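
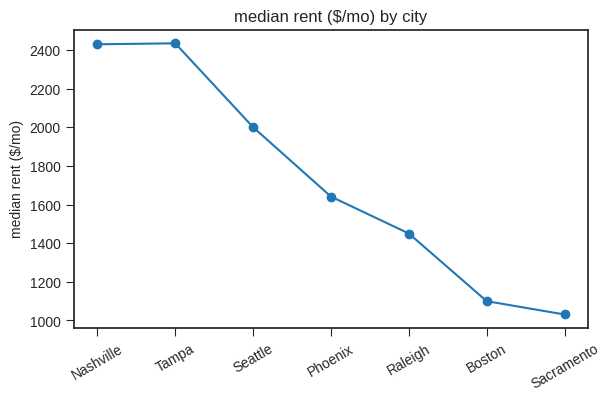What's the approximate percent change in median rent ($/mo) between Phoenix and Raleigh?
≈ -12.5%

Phoenix ≈ 1600, Raleigh ≈ 1400; (1400 − 1600) / 1600 ≈ -12.5%.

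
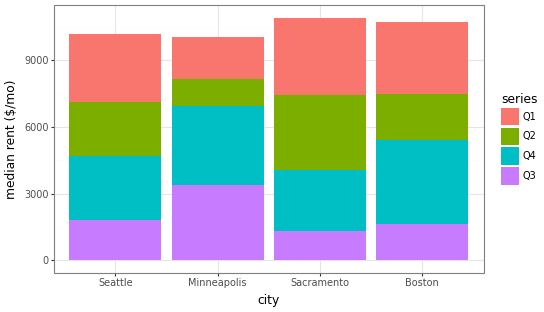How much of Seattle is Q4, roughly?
Q4 top ≈ 5000, bottom ≈ 2000; segment ≈ 3000.

≈ 3000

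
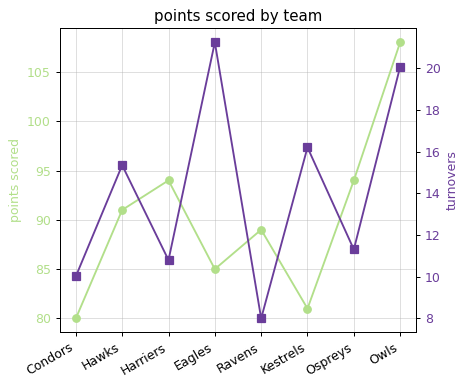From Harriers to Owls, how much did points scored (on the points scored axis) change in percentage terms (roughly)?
Harriers ≈ 95, Owls ≈ 110; (110 − 95) / 95 ≈ +15.8%.

≈ +15.8%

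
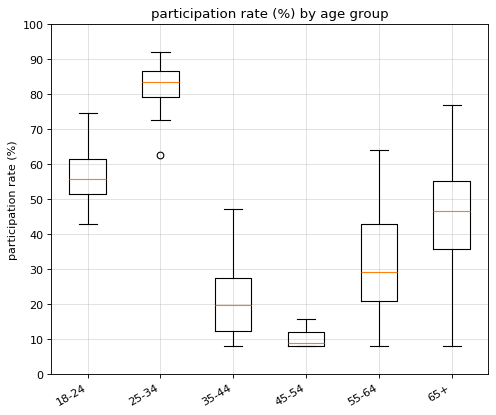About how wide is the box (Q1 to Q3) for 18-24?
Q3 ≈ 60, Q1 ≈ 50; IQR ≈ 10.

≈ 10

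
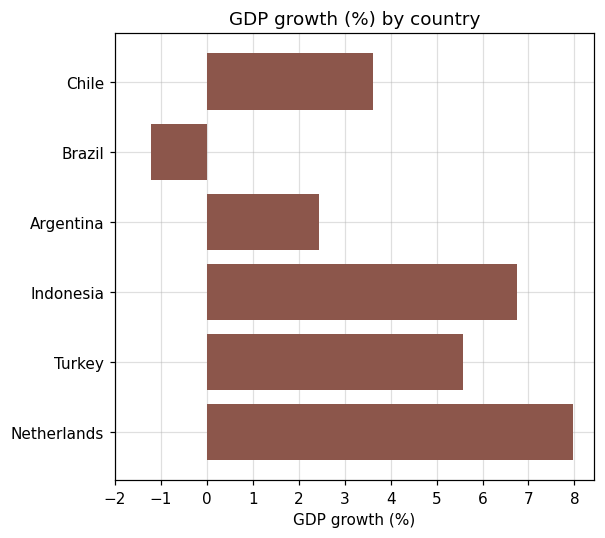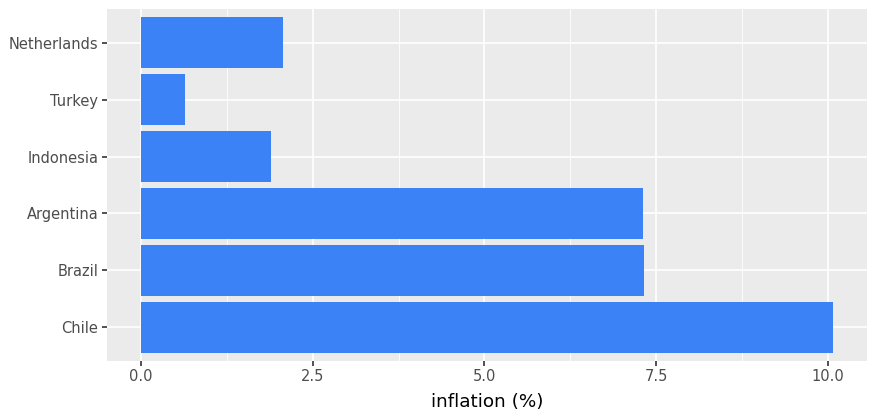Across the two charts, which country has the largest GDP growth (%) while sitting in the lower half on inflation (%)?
Chart 2 median inflation (%) ≈ 5; below-median countries: Indonesia, Turkey, Netherlands. Among those, Netherlands has the highest GDP growth (%) (≈ 8).

Netherlands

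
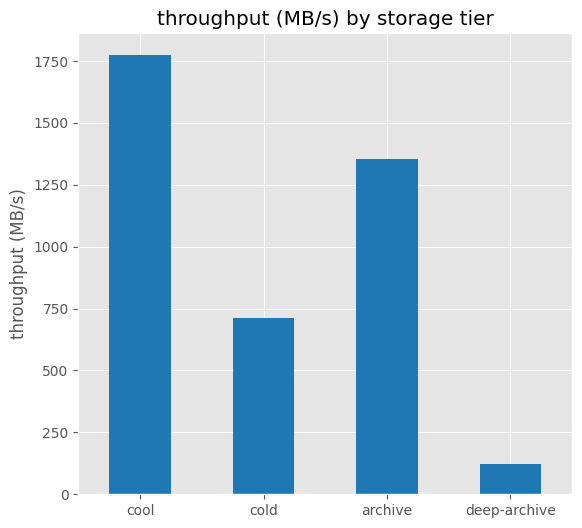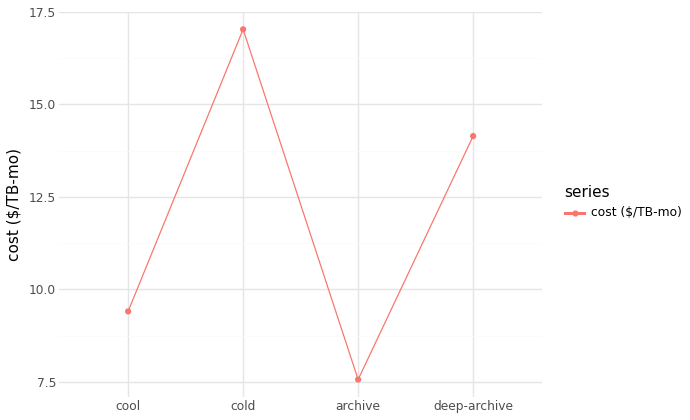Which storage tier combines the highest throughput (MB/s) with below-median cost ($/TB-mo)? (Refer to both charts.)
cool

Chart 2 median cost ($/TB-mo) ≈ 12; below-median storage tiers: cool, archive. Among those, cool has the highest throughput (MB/s) (≈ 1800).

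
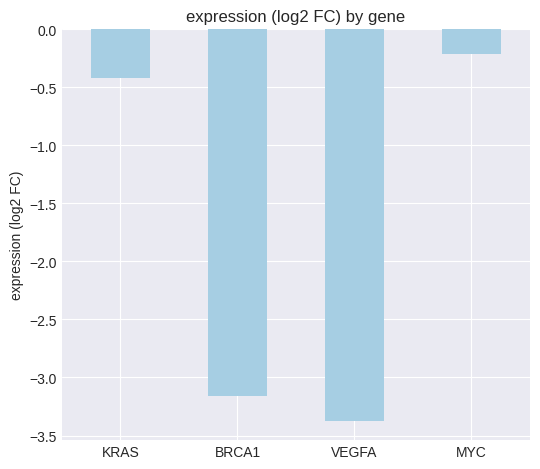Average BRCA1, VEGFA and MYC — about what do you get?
≈ -2.17

(-3.0 + -3.5 + 0.0) / 3 ≈ -2.17.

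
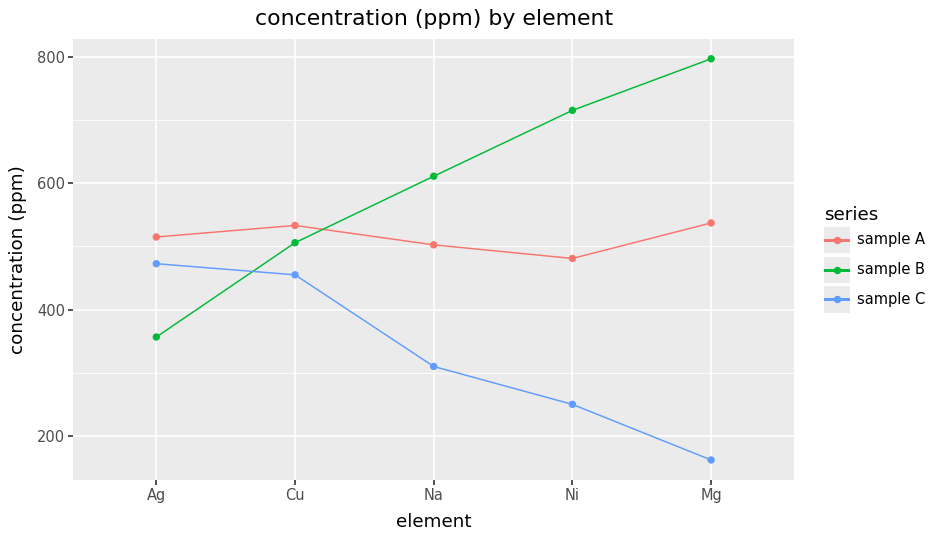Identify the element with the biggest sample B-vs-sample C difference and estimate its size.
Mg, ≈ 600 ppm

Mg: sample B ≈ 800, sample C ≈ 200 → gap ≈ 600. Next-largest (Ni) is only ≈ 400.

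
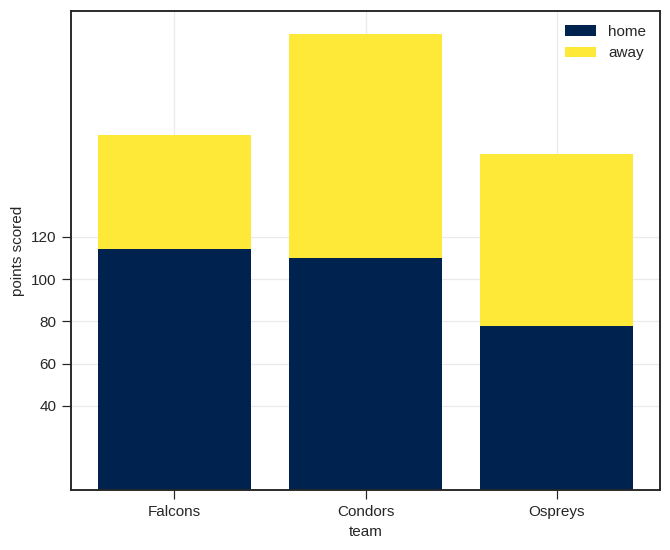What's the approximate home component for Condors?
≈ 120

home top ≈ 120, bottom ≈ 0; segment ≈ 120.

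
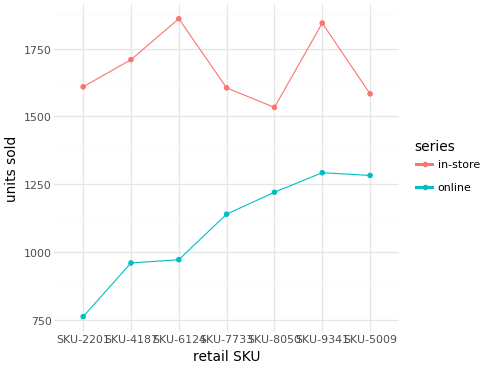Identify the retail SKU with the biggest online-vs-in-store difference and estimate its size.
SKU-6124, ≈ 900

SKU-6124: online ≈ 1000, in-store ≈ 1900 → gap ≈ 900. Next-largest (SKU-2201) is only ≈ 800.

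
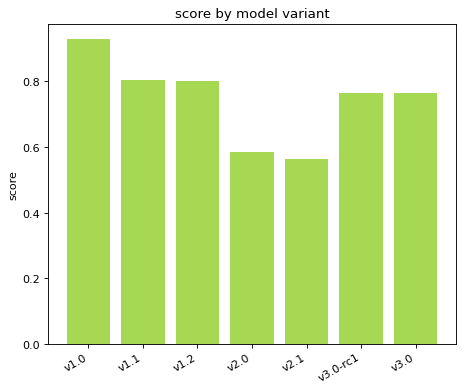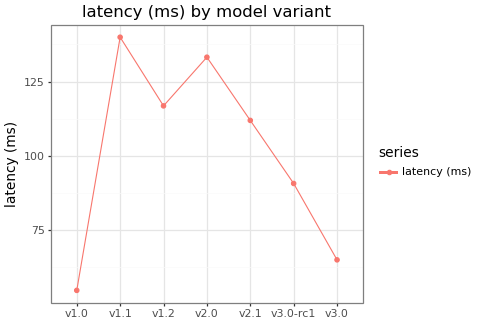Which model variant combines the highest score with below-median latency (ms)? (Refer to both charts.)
v1.0

Chart 2 median latency (ms) ≈ 120; below-median model variants: v1.0, v3.0-rc1, v3.0. Among those, v1.0 has the highest score (≈ 0.9).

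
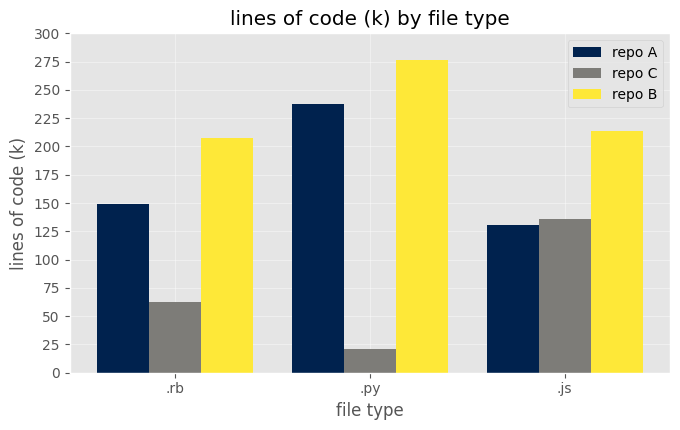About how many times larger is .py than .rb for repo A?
≈ 1.67×

.py ≈ 250, .rb ≈ 150; 250/150 ≈ 1.67.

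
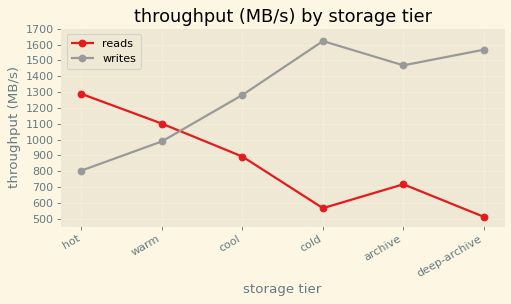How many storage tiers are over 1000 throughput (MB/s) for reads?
Above 1000: hot, warm.

2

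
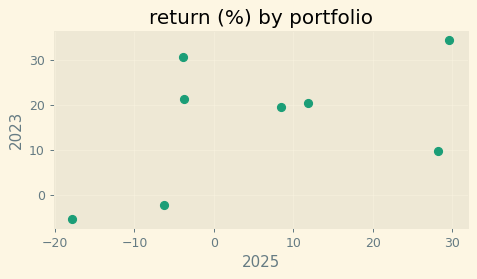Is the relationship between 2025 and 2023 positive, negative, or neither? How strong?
positive, moderate

Points are positively correlated; moderate (|r| ≈ 0.5).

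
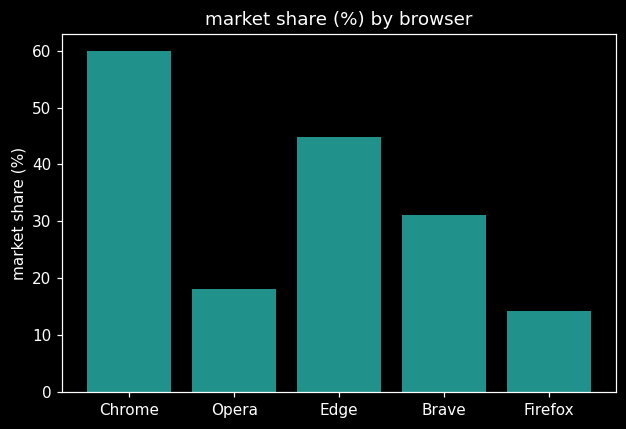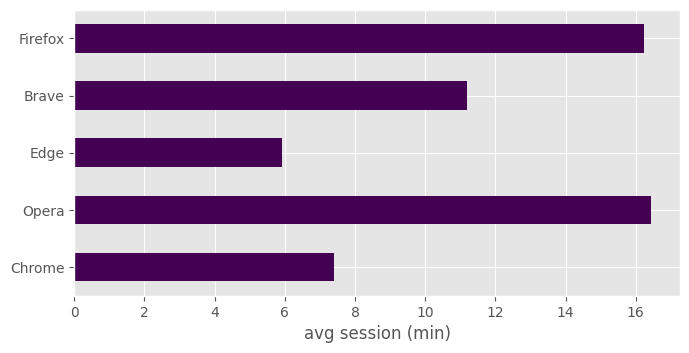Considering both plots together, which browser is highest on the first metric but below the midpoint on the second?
Chrome

Chart 2 median avg session (min) ≈ 12; below-median browsers: Chrome, Edge. Among those, Chrome has the highest market share (%) (≈ 60).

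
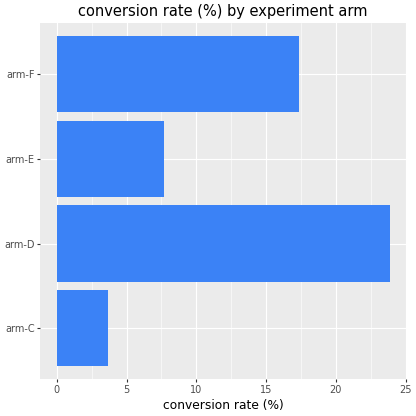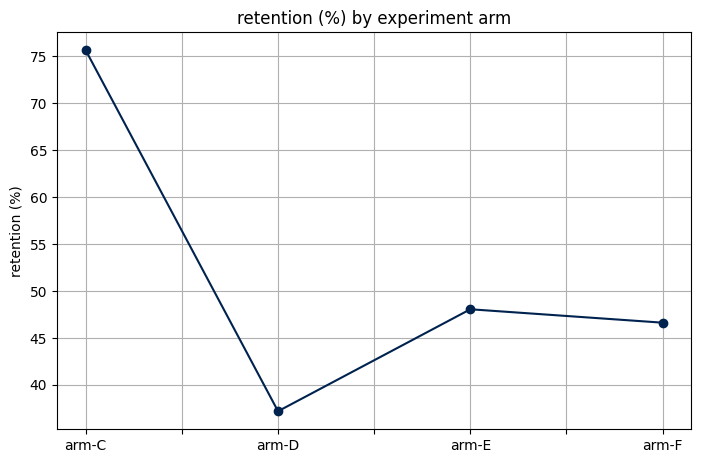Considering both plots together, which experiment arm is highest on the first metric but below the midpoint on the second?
Chart 2 median retention (%) ≈ 50; below-median experiment arms: arm-D, arm-F. Among those, arm-D has the highest conversion rate (%) (≈ 25).

arm-D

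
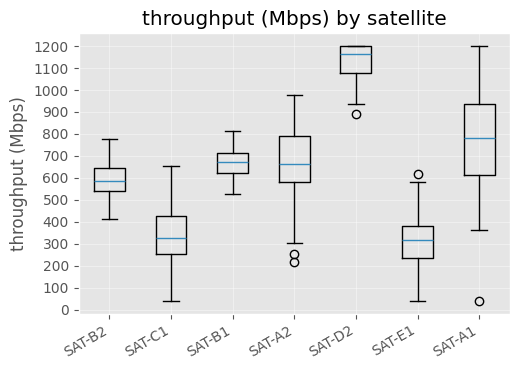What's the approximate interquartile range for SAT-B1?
Q3 ≈ 700, Q1 ≈ 600; IQR ≈ 100.

≈ 100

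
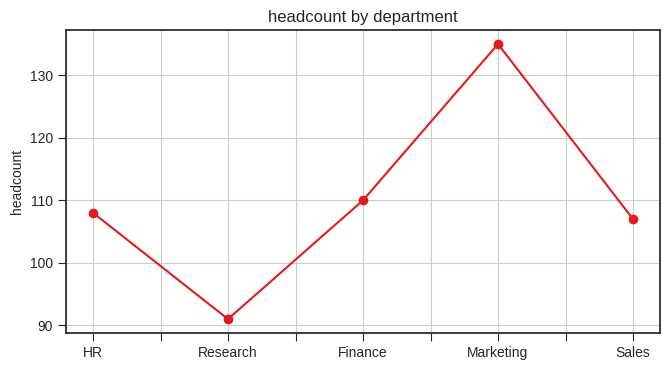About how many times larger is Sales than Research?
≈ 1.17×

Sales ≈ 105, Research ≈ 90; 105/90 ≈ 1.17.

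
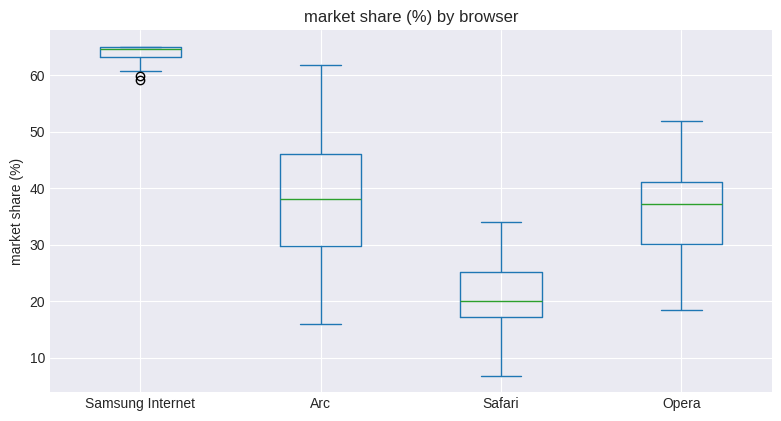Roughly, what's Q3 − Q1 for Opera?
≈ 10

Q3 ≈ 40, Q1 ≈ 30; IQR ≈ 10.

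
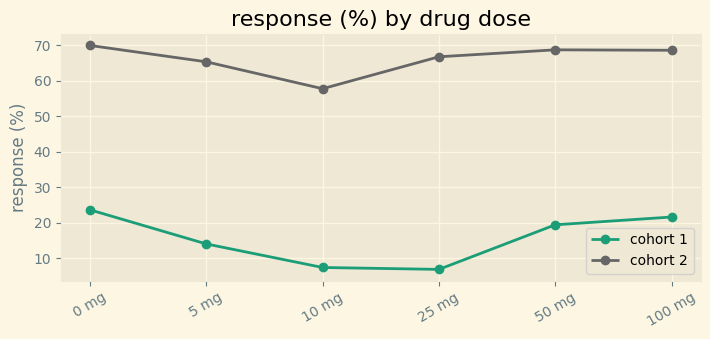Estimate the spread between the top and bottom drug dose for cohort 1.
Max 0 mg ≈ 20, min 25 mg ≈ 10; range ≈ 10.

≈ 10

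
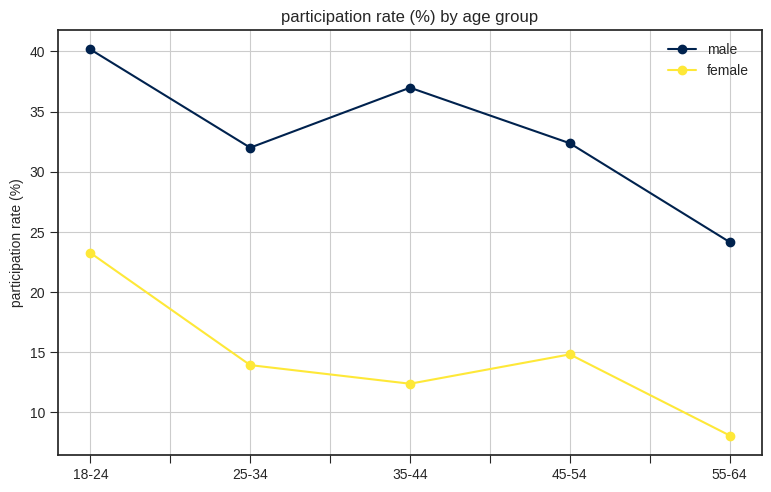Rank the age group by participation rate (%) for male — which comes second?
35-44

Top 3 for male: 18-24 ≈ 40, 35-44 ≈ 35, 45-54 ≈ 30.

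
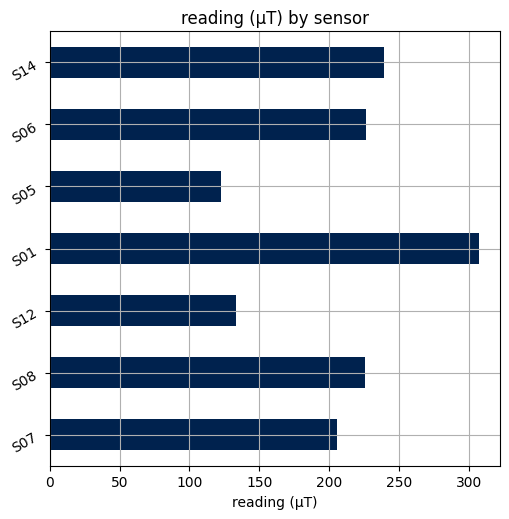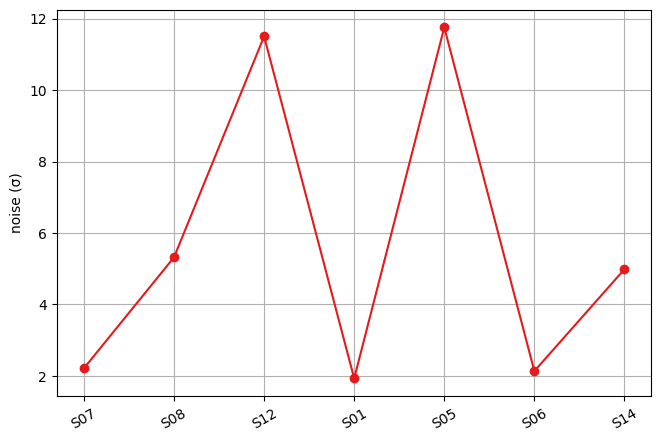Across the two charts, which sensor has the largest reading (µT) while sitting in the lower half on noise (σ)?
S01

Chart 2 median noise (σ) ≈ 4; below-median sensors: S07, S01, S06. Among those, S01 has the highest reading (µT) (≈ 300).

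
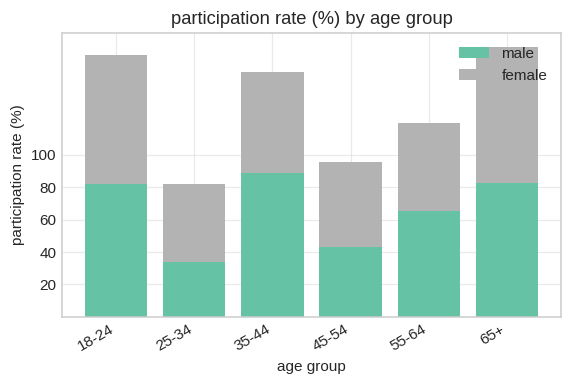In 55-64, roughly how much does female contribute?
female top ≈ 120, bottom ≈ 60; segment ≈ 60.

≈ 60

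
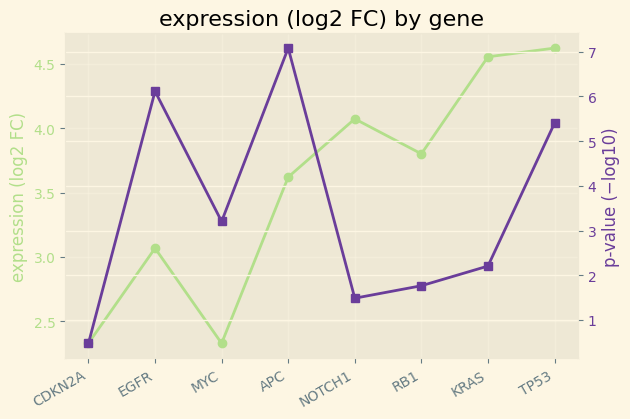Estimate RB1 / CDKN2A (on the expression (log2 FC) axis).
≈ 1.58×

RB1 ≈ 3.8, CDKN2A ≈ 2.4; 3.8/2.4 ≈ 1.58.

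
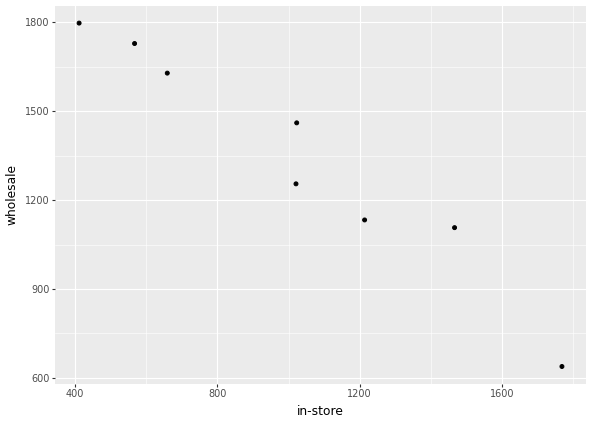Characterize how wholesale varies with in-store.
negative, strong

Points are negatively correlated; strong (|r| ≈ 1.0).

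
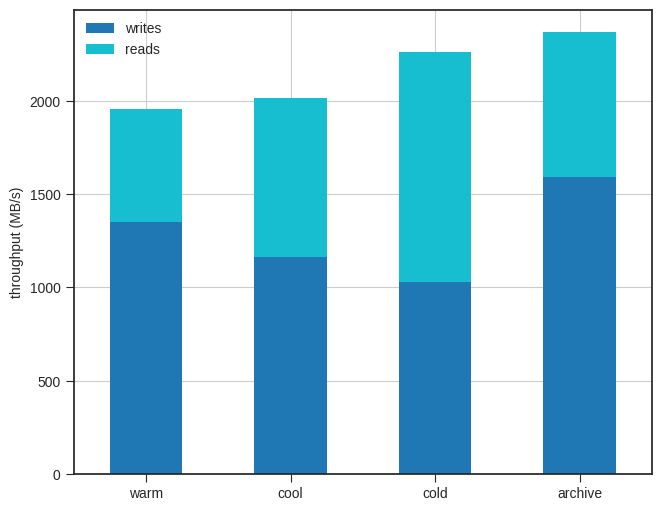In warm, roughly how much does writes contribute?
writes top ≈ 1400, bottom ≈ 0; segment ≈ 1400.

≈ 1400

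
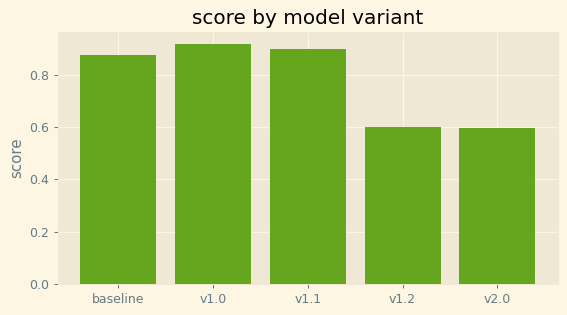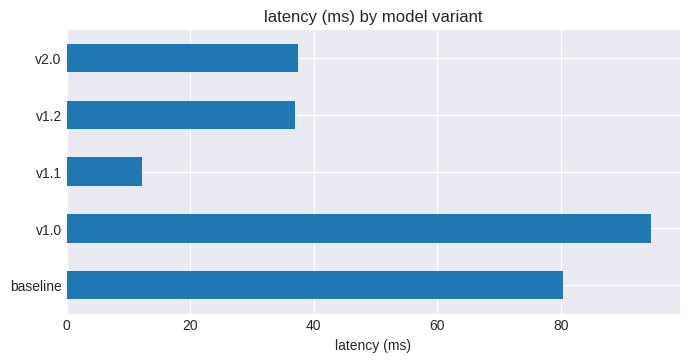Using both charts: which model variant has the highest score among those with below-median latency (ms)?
Chart 2 median latency (ms) ≈ 40; below-median model variants: v1.1, v1.2. Among those, v1.1 has the highest score (≈ 0.9).

v1.1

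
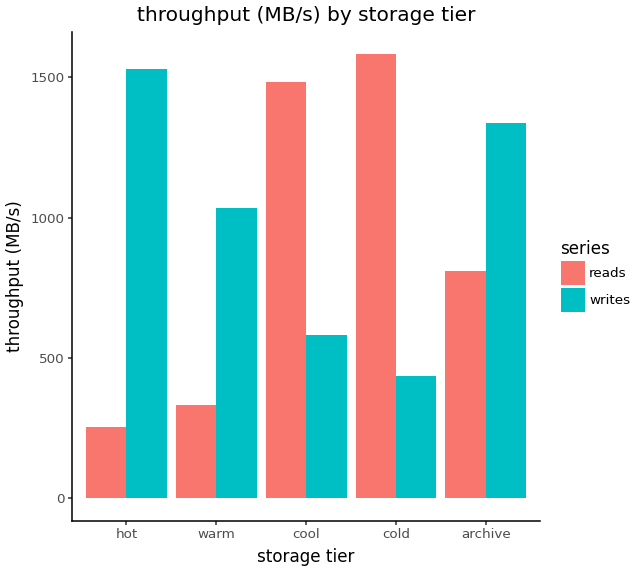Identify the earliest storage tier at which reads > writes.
cool

warm: reads ≈ 400 vs writes ≈ 1000 (not yet); cool: reads ≈ 1400 vs writes ≈ 600 (first crossover).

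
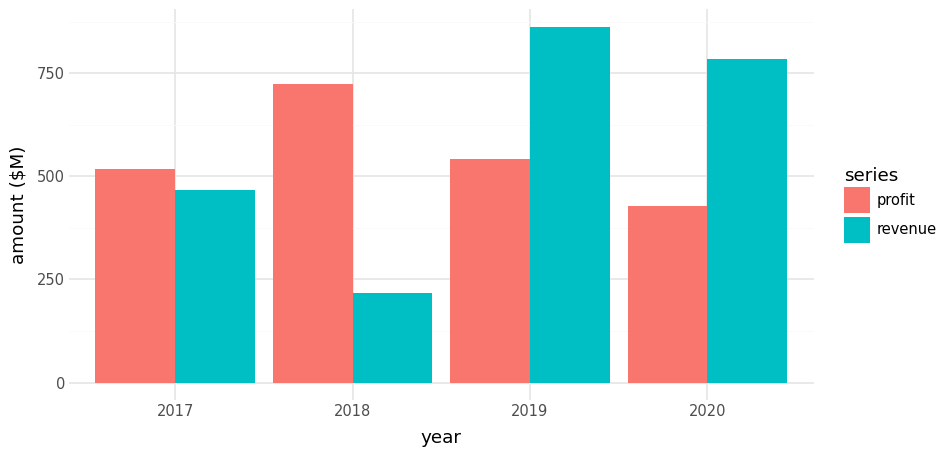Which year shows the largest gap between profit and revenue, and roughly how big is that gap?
2018: profit ≈ 700, revenue ≈ 200 → gap ≈ 500. Next-largest (2020) is only ≈ 400.

2018, ≈ 500 $M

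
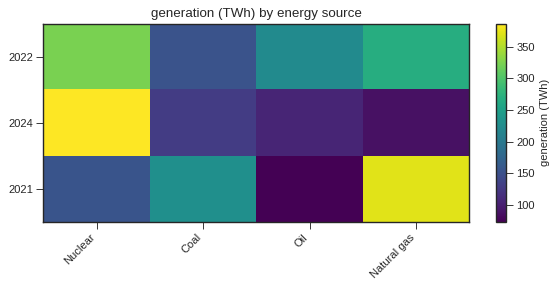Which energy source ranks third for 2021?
Top 4 for 2021: Natural gas ≈ 350, Coal ≈ 250, Nuclear ≈ 150, Oil ≈ 50.

Nuclear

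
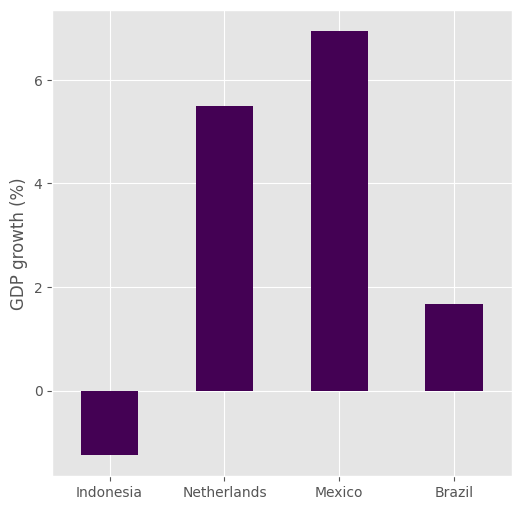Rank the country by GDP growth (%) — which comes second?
Top 3: Mexico ≈ 7, Netherlands ≈ 6, Brazil ≈ 2.

Netherlands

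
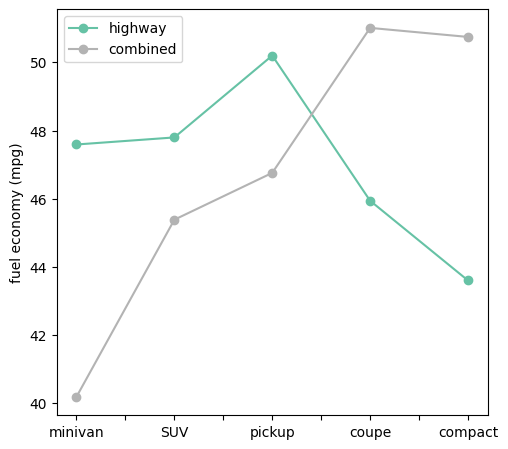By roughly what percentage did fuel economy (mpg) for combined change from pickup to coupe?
≈ +8.5%

pickup ≈ 47, coupe ≈ 51; (51 − 47) / 47 ≈ +8.5%.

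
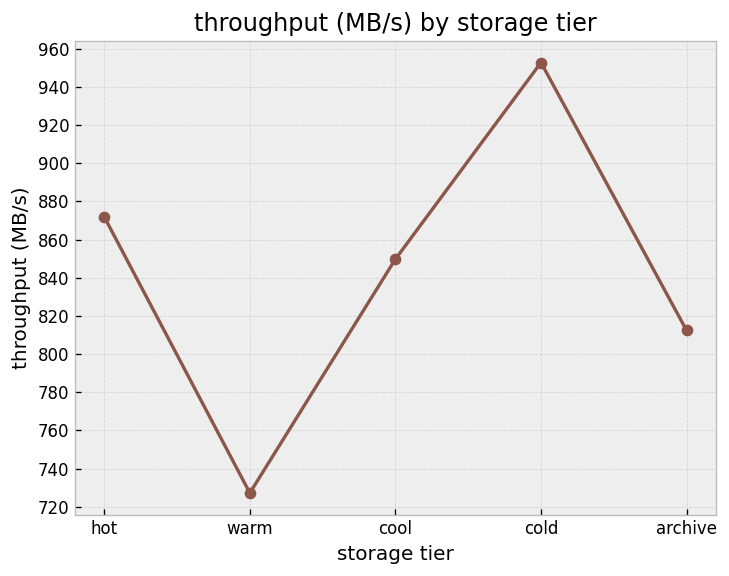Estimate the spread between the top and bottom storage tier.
Max cold ≈ 960, min warm ≈ 720; range ≈ 240.

≈ 240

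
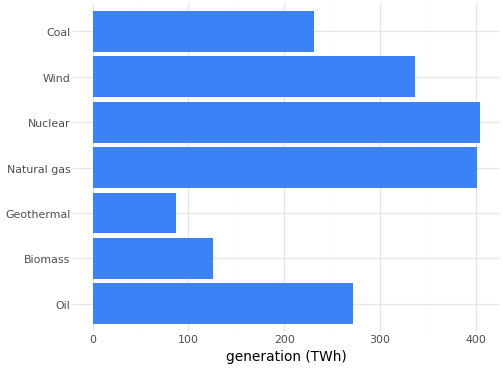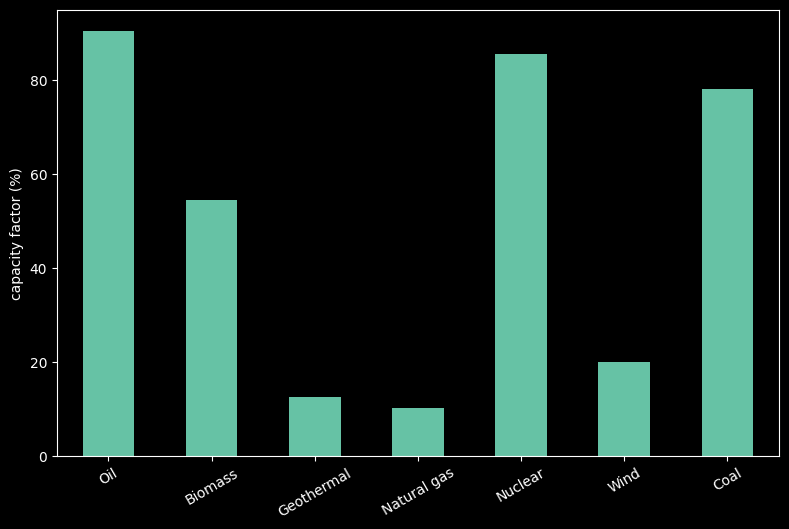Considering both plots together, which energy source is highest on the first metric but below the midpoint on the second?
Natural gas

Chart 2 median capacity factor (%) ≈ 50; below-median energy sources: Geothermal, Natural gas, Wind. Among those, Natural gas has the highest generation (TWh) (≈ 400).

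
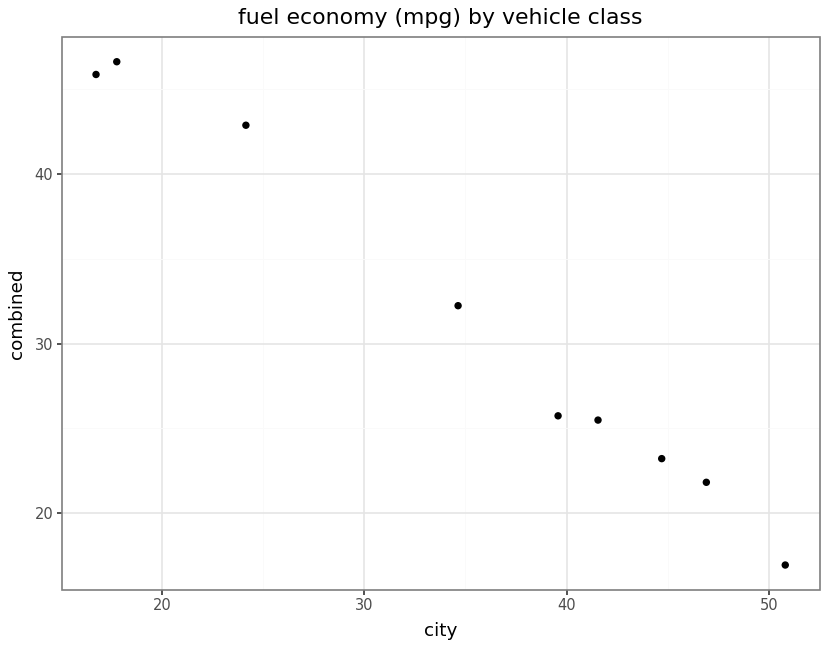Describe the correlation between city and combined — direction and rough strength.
Points are negatively correlated; strong (|r| ≈ 1.0).

negative, strong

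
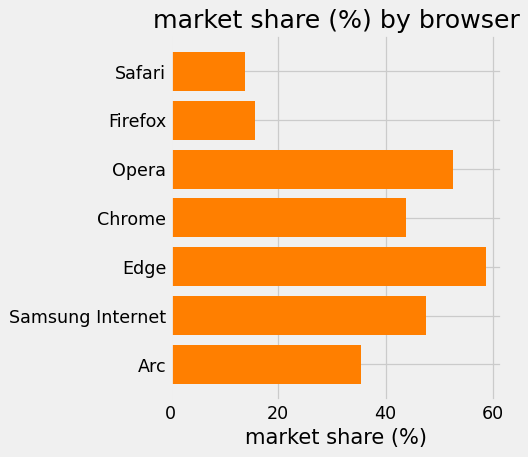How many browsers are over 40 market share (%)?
4

Above 40: Opera, Chrome, Edge, Samsung Internet.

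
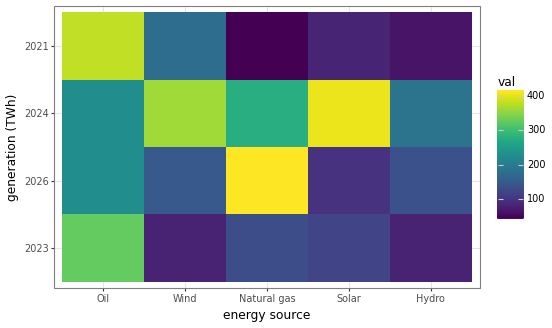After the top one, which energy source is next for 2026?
Top 3 for 2026: Natural gas ≈ 400, Oil ≈ 250, Wind ≈ 150.

Oil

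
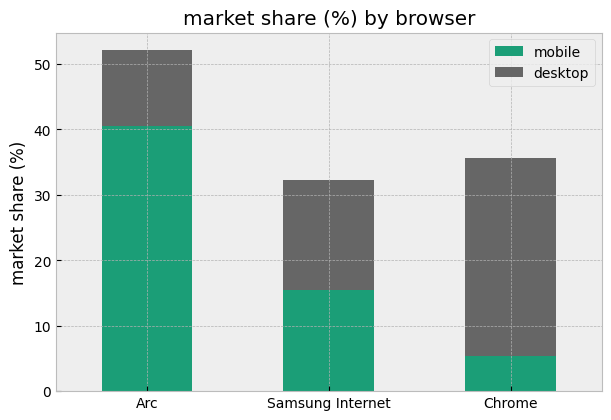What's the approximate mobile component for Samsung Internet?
≈ 15

mobile top ≈ 15, bottom ≈ 0; segment ≈ 15.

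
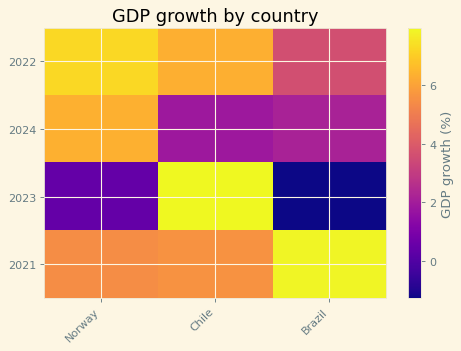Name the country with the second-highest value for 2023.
Norway

Top 3 for 2023: Chile ≈ 8, Norway ≈ 0, Brazil ≈ -1.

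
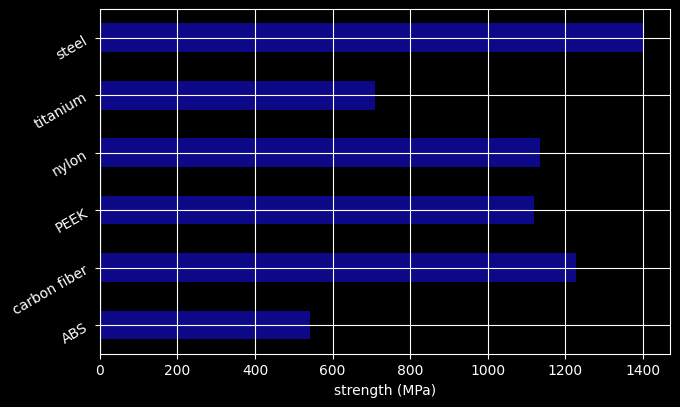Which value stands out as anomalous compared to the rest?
ABS

ABS ≈ 600; the rest sit between ≈ 800 and ≈ 1400.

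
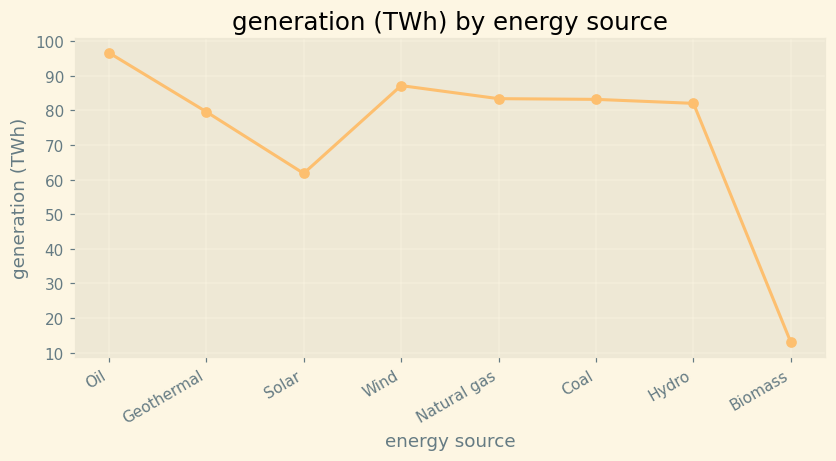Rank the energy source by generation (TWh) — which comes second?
Wind

Top 3: Oil ≈ 100, Wind ≈ 90, Natural gas ≈ 80.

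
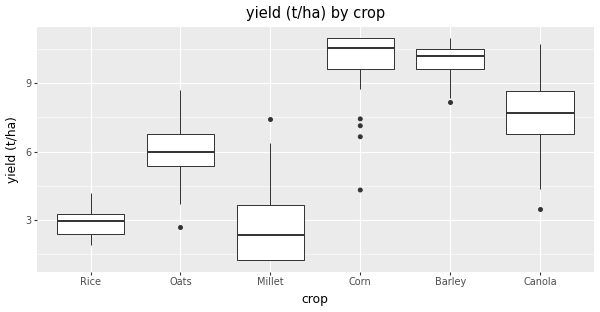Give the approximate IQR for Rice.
≈ 1

Q3 ≈ 3, Q1 ≈ 2; IQR ≈ 1.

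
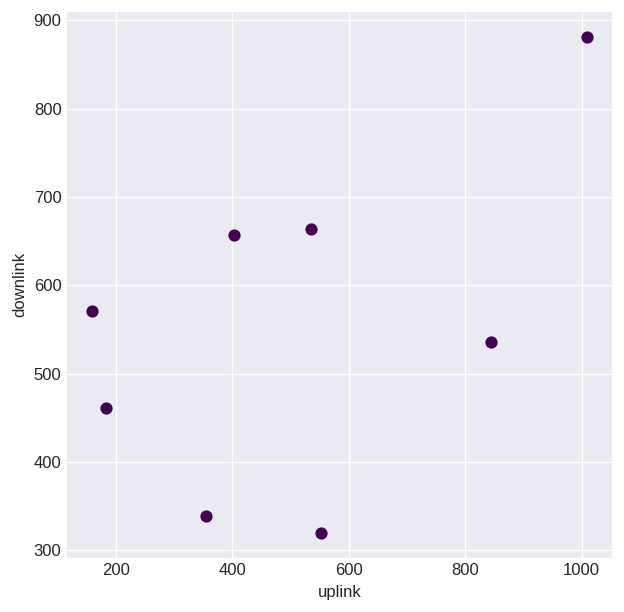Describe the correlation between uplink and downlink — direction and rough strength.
Points are positively correlated; moderate (|r| ≈ 0.5).

positive, moderate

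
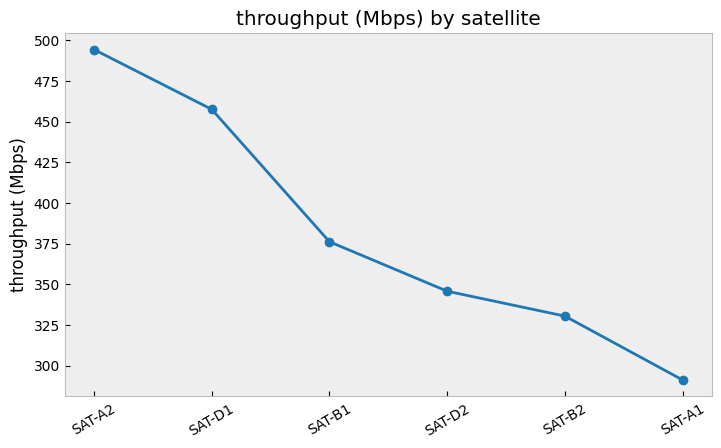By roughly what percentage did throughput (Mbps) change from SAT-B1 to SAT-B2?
≈ -10.5%

SAT-B1 ≈ 380, SAT-B2 ≈ 340; (340 − 380) / 380 ≈ -10.5%.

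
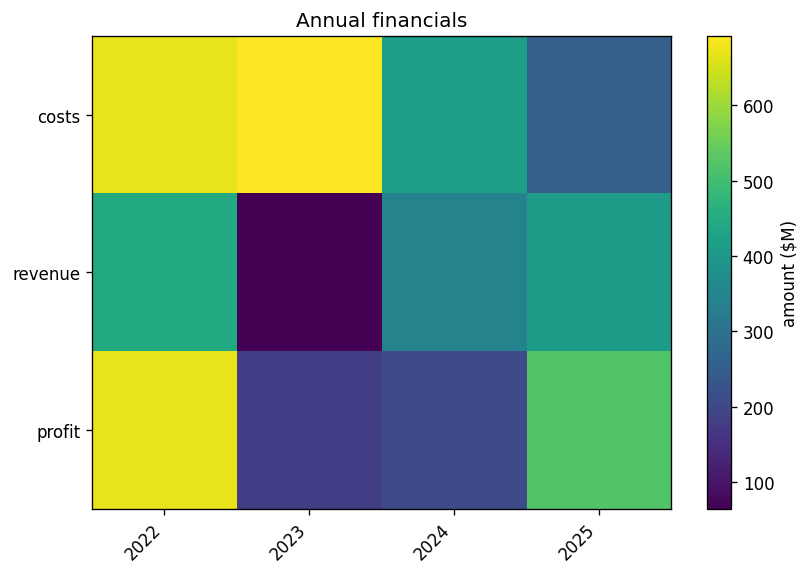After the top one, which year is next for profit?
Top 3 for profit: 2022 ≈ 700, 2025 ≈ 500, 2024 ≈ 200.

2025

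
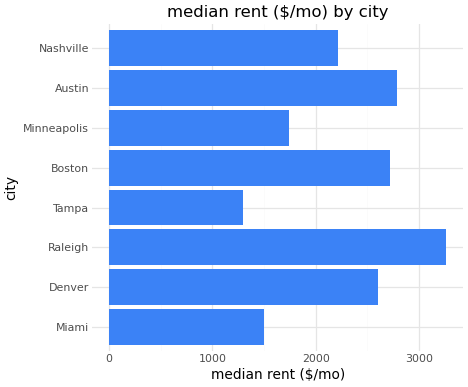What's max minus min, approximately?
Max Raleigh ≈ 3500, min Tampa ≈ 1500; range ≈ 2000.

≈ 2000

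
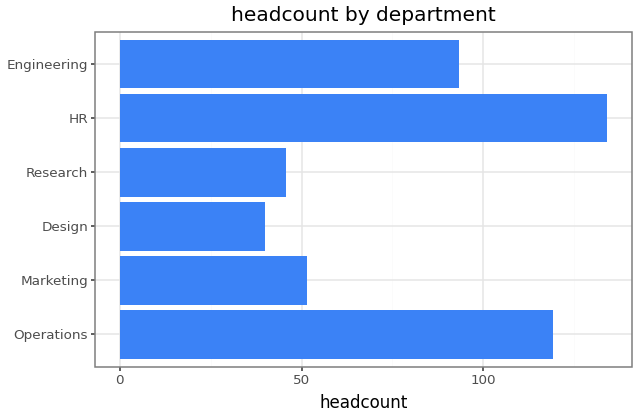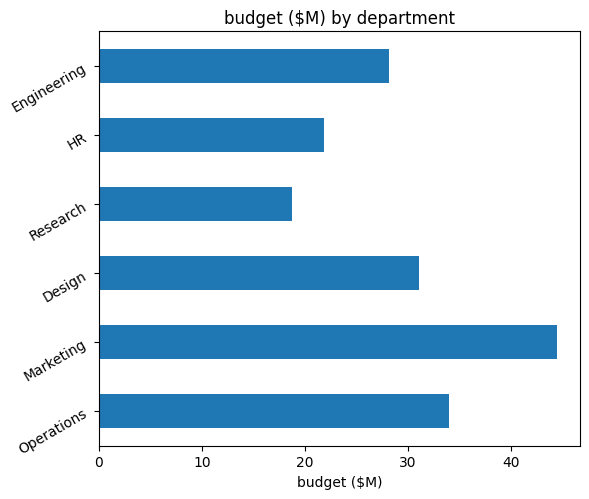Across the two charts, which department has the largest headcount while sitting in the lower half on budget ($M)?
HR

Chart 2 median budget ($M) ≈ 30; below-median departments: Research, HR, Engineering. Among those, HR has the highest headcount (≈ 140).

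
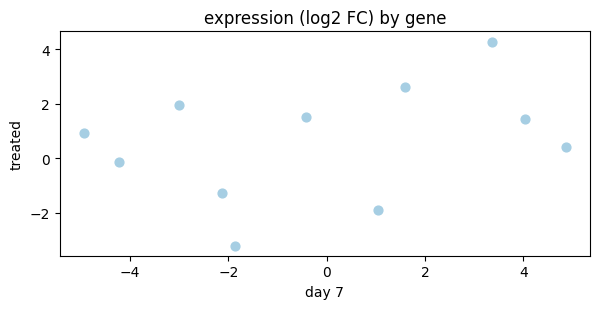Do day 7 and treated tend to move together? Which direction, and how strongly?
Points are positively correlated; weak (|r| ≈ 0.3).

positive, weak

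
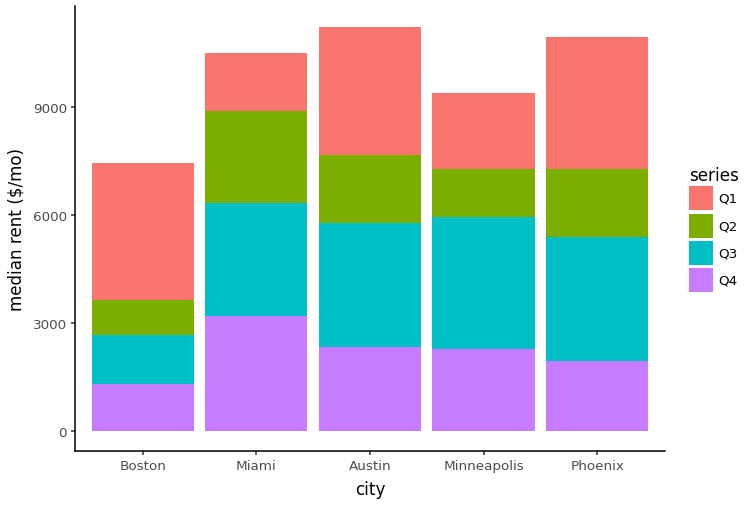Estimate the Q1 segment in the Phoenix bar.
≈ 4000

Q1 top ≈ 11000, bottom ≈ 7000; segment ≈ 4000.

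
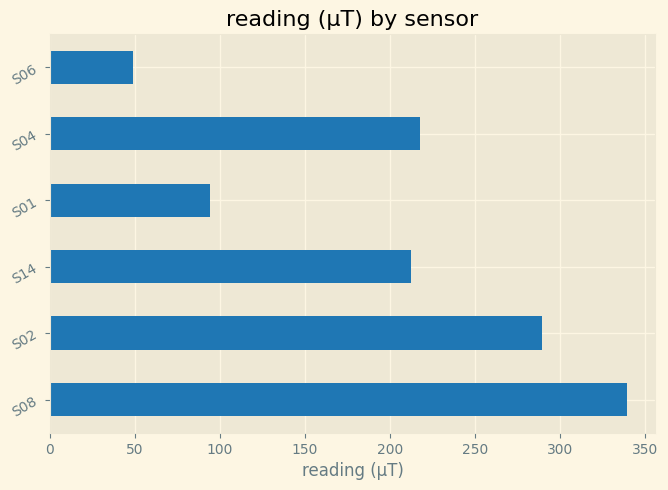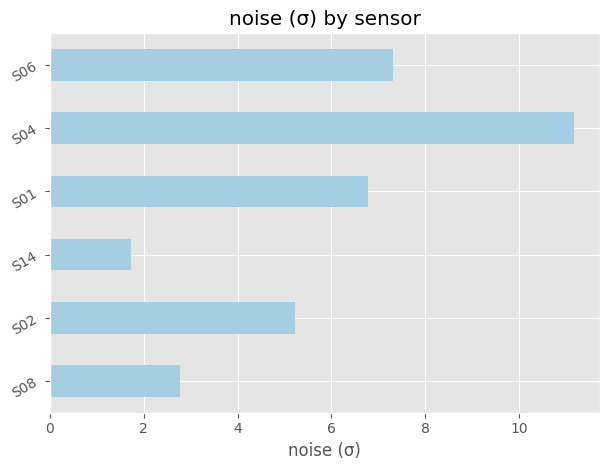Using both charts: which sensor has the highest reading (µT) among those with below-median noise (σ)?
S08

Chart 2 median noise (σ) ≈ 6; below-median sensors: S08, S02, S14. Among those, S08 has the highest reading (µT) (≈ 350).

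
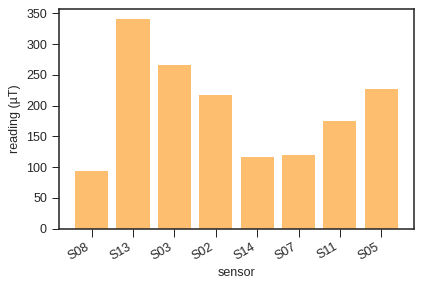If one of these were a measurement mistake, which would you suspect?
S13 ≈ 350; the rest sit between ≈ 100 and ≈ 250.

S13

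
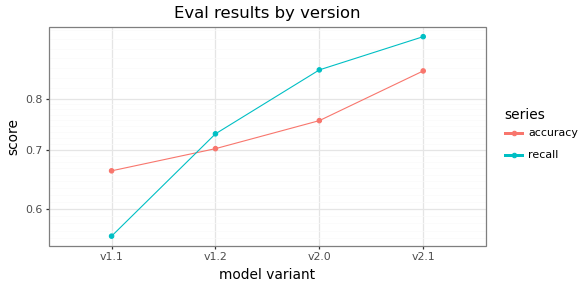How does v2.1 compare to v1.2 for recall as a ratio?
v2.1 ≈ 0.95, v1.2 ≈ 0.75; 0.95/0.75 ≈ 1.27.

≈ 1.27×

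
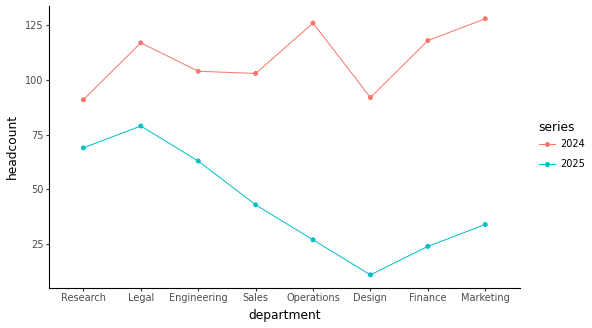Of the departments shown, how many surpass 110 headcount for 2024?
4

Above 110: Legal, Operations, Finance, Marketing.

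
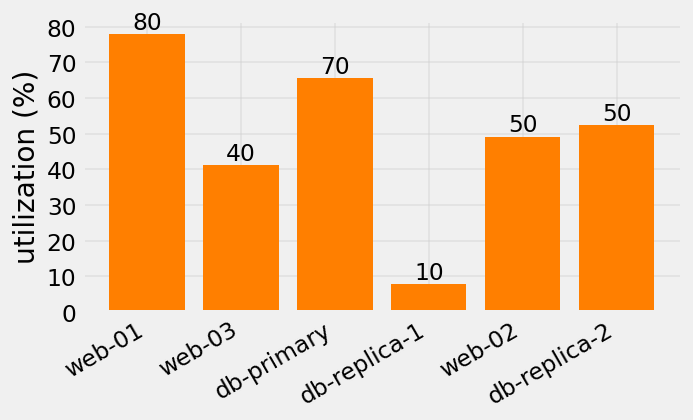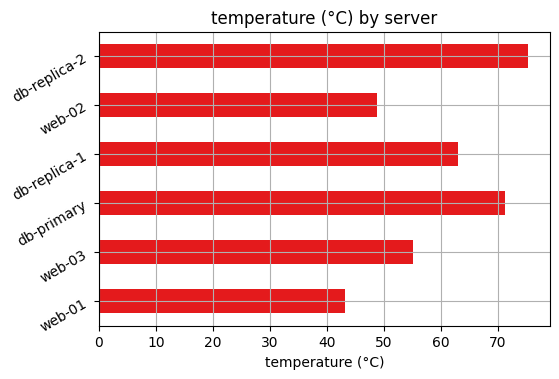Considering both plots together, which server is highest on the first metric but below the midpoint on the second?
Chart 2 median temperature (°C) ≈ 60; below-median servers: web-01, web-03, web-02. Among those, web-01 has the highest utilization (%) (≈ 80).

web-01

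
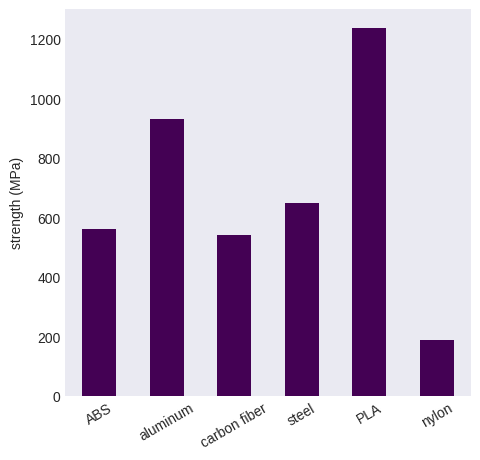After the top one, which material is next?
Top 3: PLA ≈ 1200, aluminum ≈ 1000, steel ≈ 600.

aluminum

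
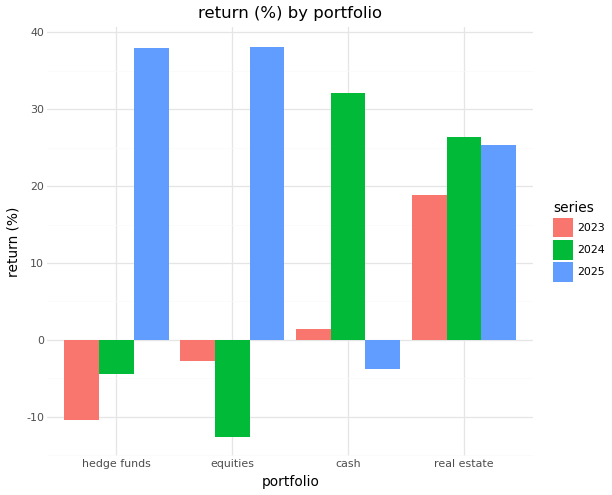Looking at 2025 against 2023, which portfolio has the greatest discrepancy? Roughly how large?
hedge funds: 2025 ≈ 40, 2023 ≈ -10 → gap ≈ 50. Next-largest (equities) is only ≈ 45.

hedge funds, ≈ 50 %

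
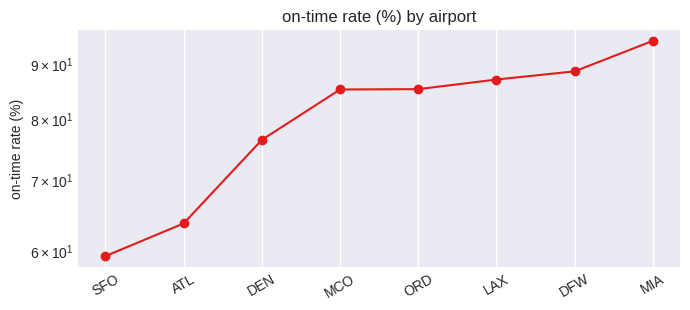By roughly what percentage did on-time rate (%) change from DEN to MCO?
≈ +13.3%

DEN ≈ 75, MCO ≈ 85; (85 − 75) / 75 ≈ +13.3%.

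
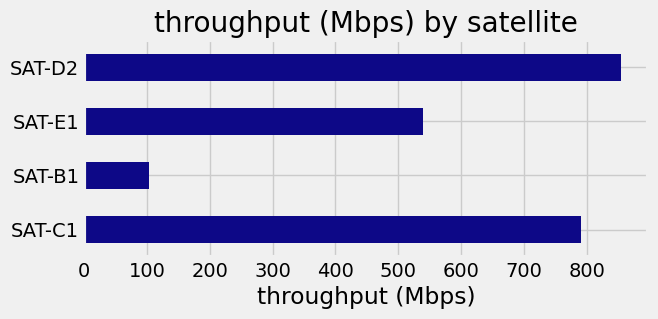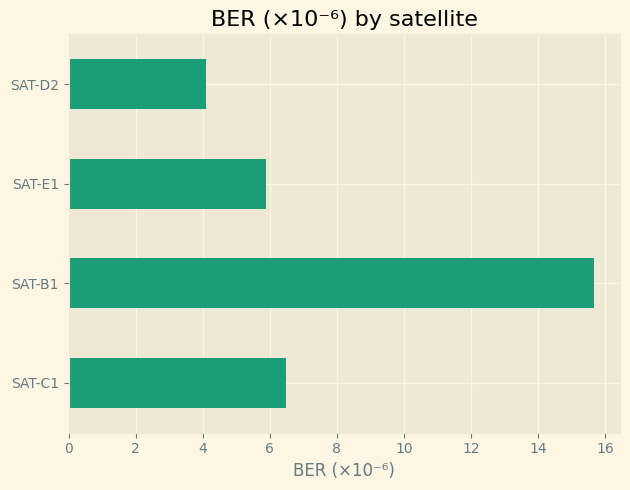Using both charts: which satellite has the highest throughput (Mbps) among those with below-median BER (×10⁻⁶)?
SAT-D2

Chart 2 median BER (×10⁻⁶) ≈ 6; below-median satellites: SAT-E1, SAT-D2. Among those, SAT-D2 has the highest throughput (Mbps) (≈ 900).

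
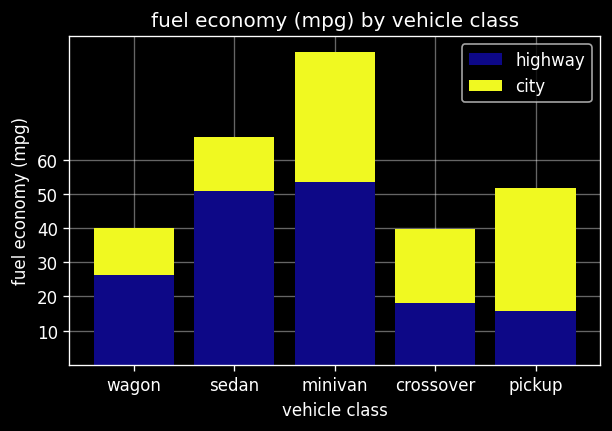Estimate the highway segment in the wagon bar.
≈ 30

highway top ≈ 30, bottom ≈ 0; segment ≈ 30.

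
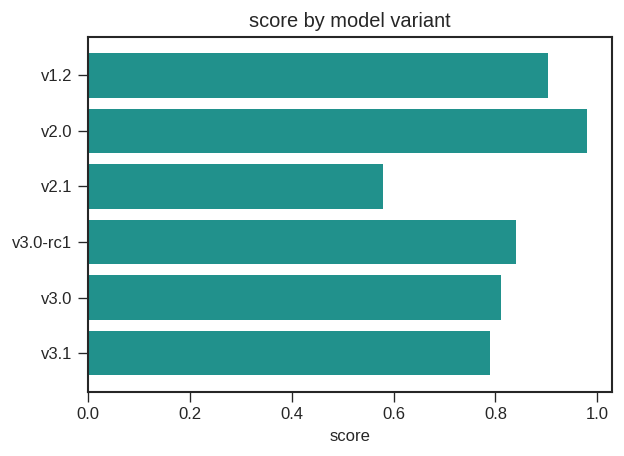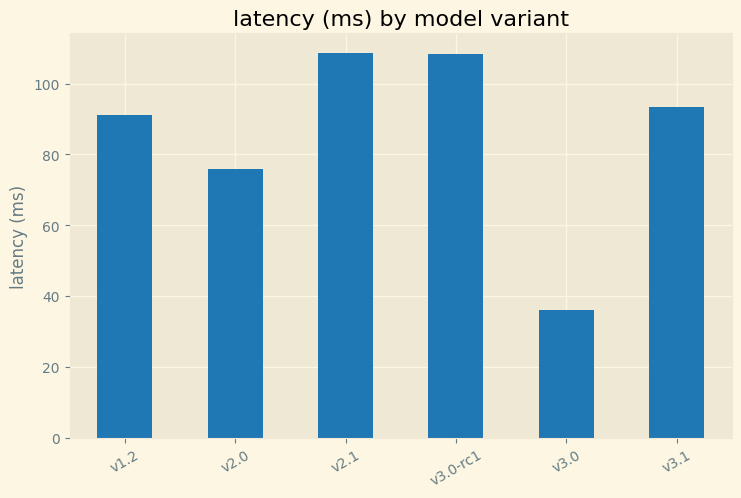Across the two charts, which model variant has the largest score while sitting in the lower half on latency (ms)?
Chart 2 median latency (ms) ≈ 90; below-median model variants: v1.2, v2.0, v3.0. Among those, v2.0 has the highest score (≈ 1).

v2.0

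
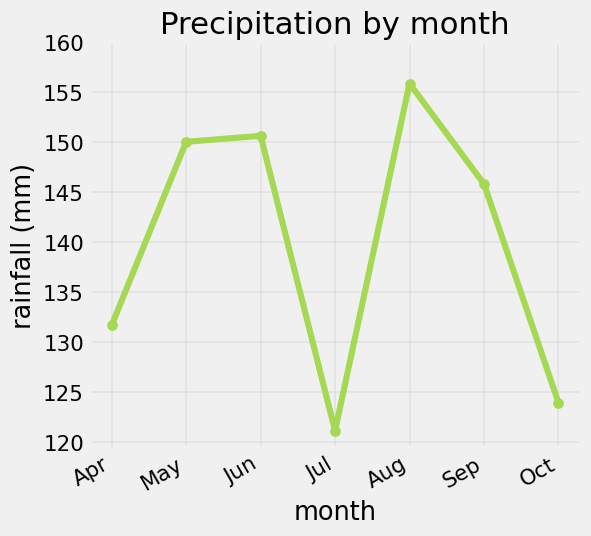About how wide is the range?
Max Aug ≈ 155, min Jul ≈ 120; range ≈ 35.

≈ 35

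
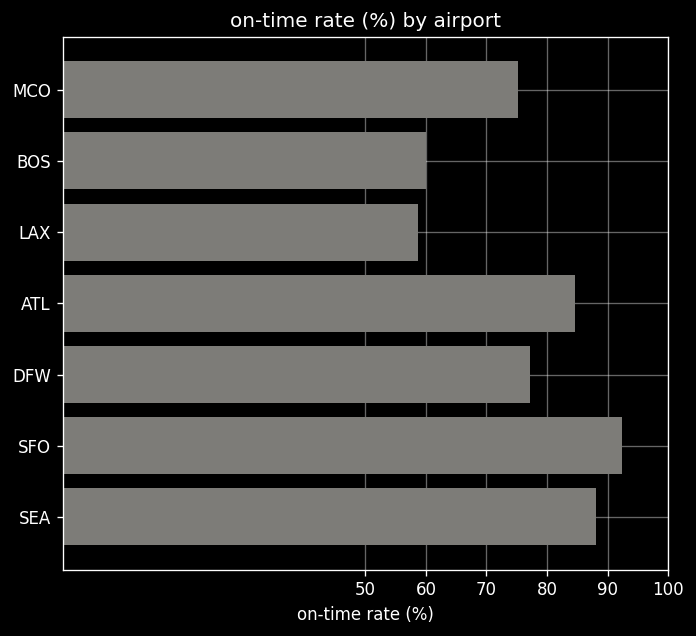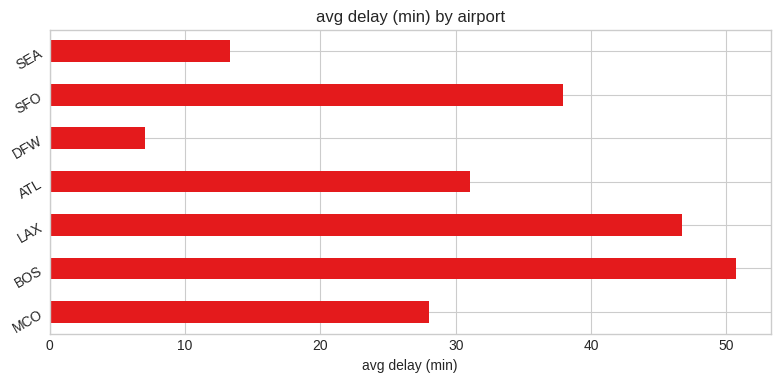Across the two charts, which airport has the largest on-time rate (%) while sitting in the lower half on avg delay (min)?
SEA

Chart 2 median avg delay (min) ≈ 30; below-median airports: MCO, DFW, SEA. Among those, SEA has the highest on-time rate (%) (≈ 90).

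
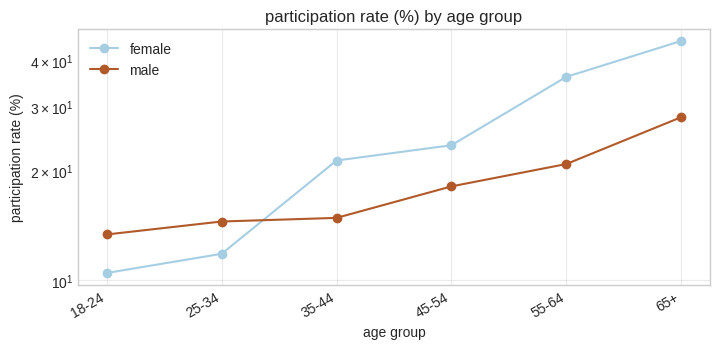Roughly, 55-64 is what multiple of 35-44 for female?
≈ 1.75×

55-64 ≈ 35, 35-44 ≈ 20; 35/20 ≈ 1.75.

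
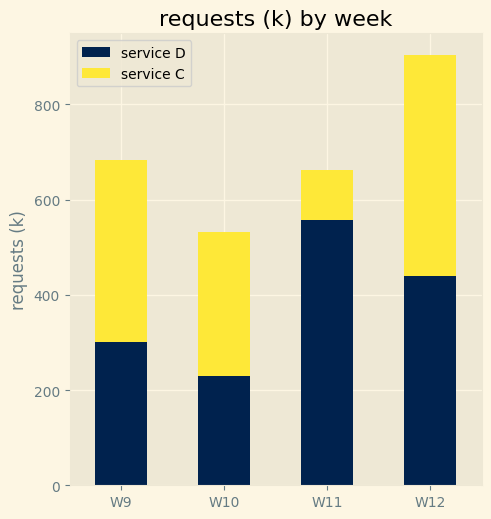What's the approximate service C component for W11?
≈ 100

service C top ≈ 700, bottom ≈ 600; segment ≈ 100.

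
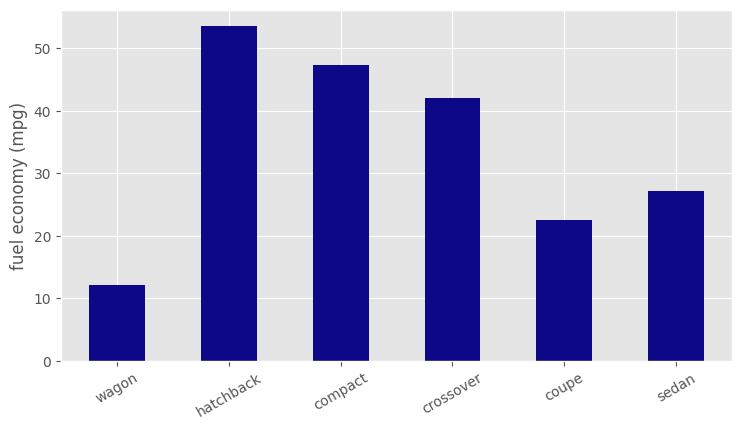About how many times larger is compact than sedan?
≈ 1.8×

compact ≈ 45, sedan ≈ 25; 45/25 ≈ 1.8.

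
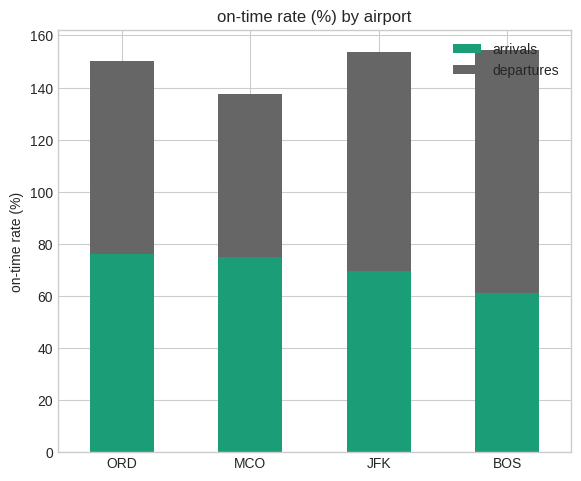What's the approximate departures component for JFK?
departures top ≈ 160, bottom ≈ 60; segment ≈ 100.

≈ 100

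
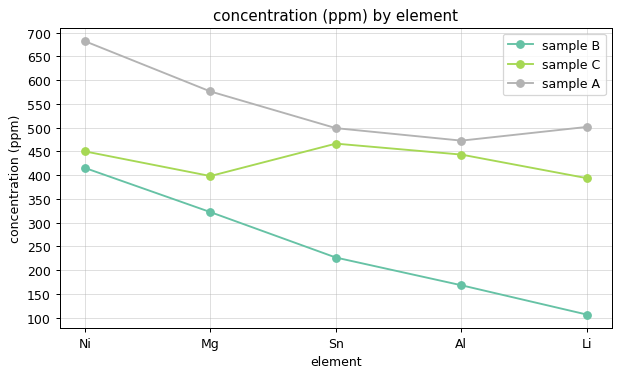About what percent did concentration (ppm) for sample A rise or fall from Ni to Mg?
Ni ≈ 700, Mg ≈ 600; (600 − 700) / 700 ≈ -14.3%.

≈ -14.3%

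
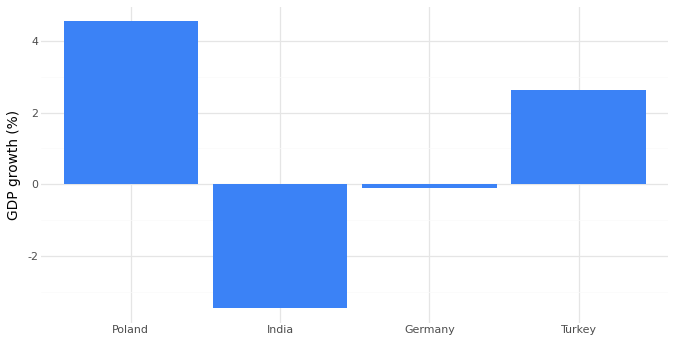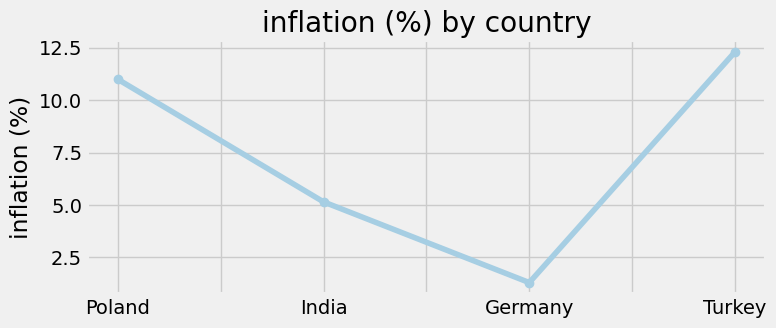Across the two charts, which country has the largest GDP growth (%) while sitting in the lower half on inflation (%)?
Chart 2 median inflation (%) ≈ 8; below-median countries: India, Germany. Among those, Germany has the highest GDP growth (%) (≈ 0).

Germany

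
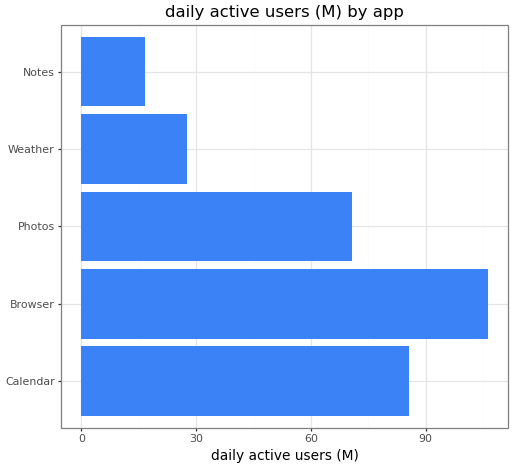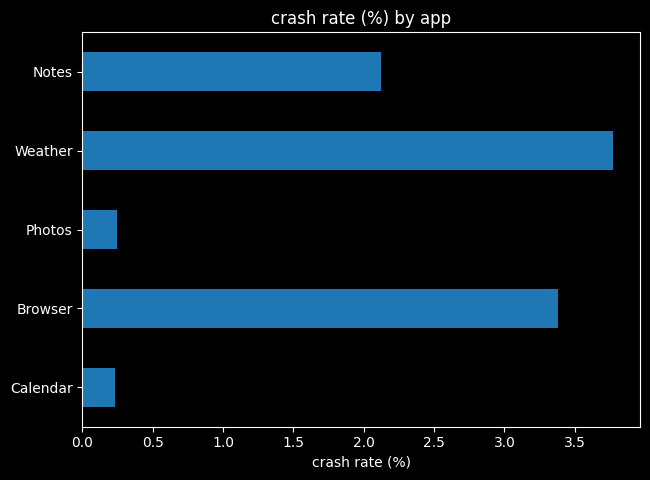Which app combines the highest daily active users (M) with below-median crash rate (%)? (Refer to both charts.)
Chart 2 median crash rate (%) ≈ 2; below-median apps: Calendar, Photos. Among those, Calendar has the highest daily active users (M) (≈ 90).

Calendar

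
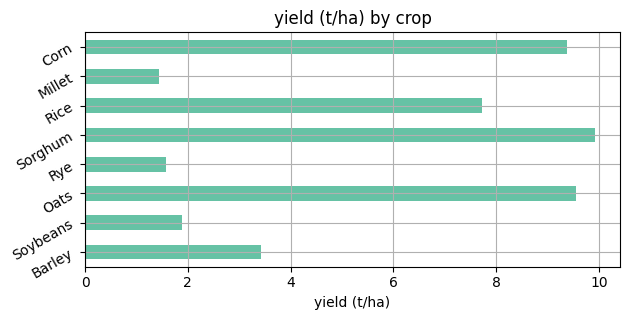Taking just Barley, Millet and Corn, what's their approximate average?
(3 + 1 + 9) / 3 ≈ 4.

≈ 4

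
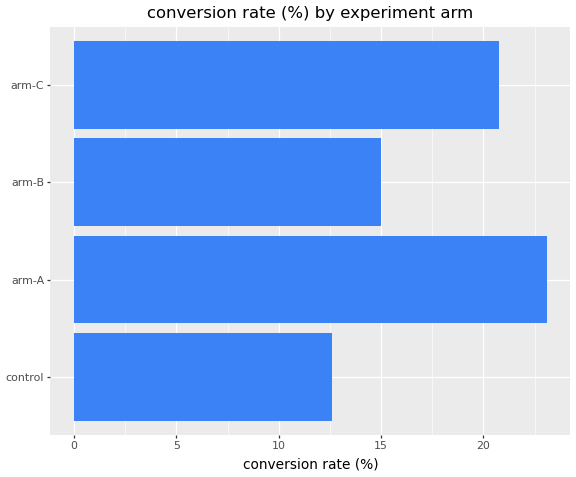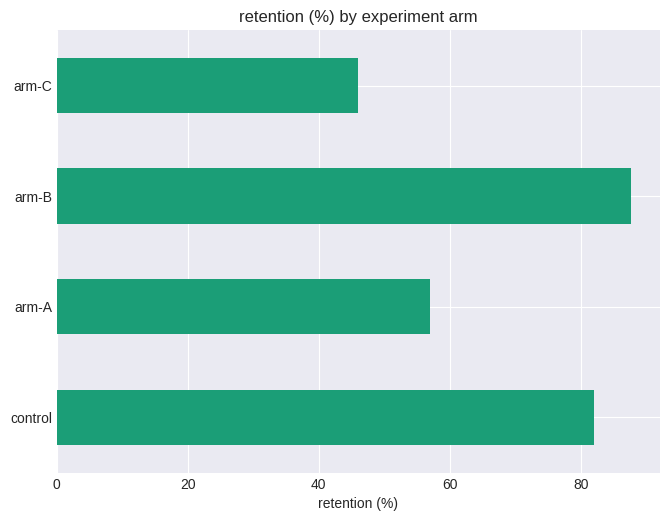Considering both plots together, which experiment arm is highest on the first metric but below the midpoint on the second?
arm-A

Chart 2 median retention (%) ≈ 70; below-median experiment arms: arm-A, arm-C. Among those, arm-A has the highest conversion rate (%) (≈ 25).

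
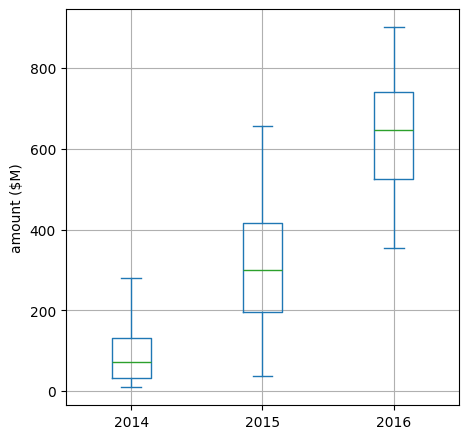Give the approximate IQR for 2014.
≈ 100

Q3 ≈ 150, Q1 ≈ 50; IQR ≈ 100.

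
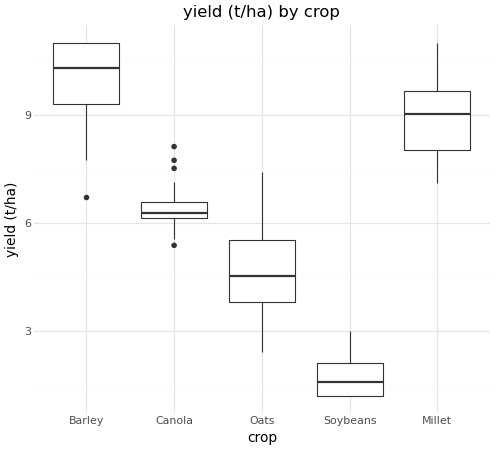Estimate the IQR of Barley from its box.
≈ 2

Q3 ≈ 11, Q1 ≈ 9; IQR ≈ 2.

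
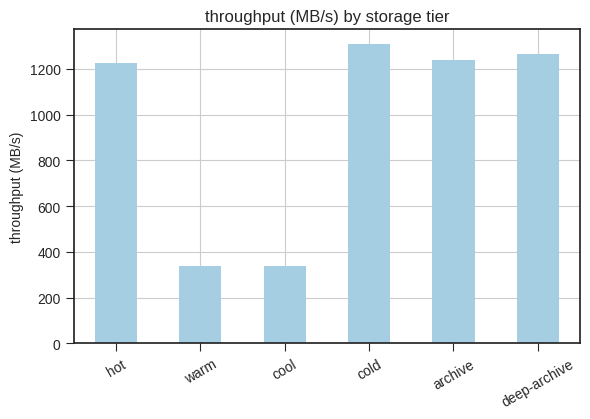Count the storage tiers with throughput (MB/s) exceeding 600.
Above 600: hot, cold, archive, deep-archive.

4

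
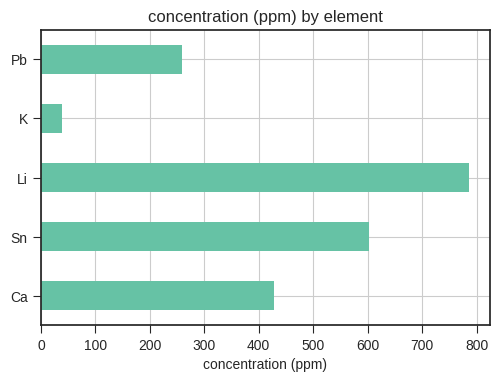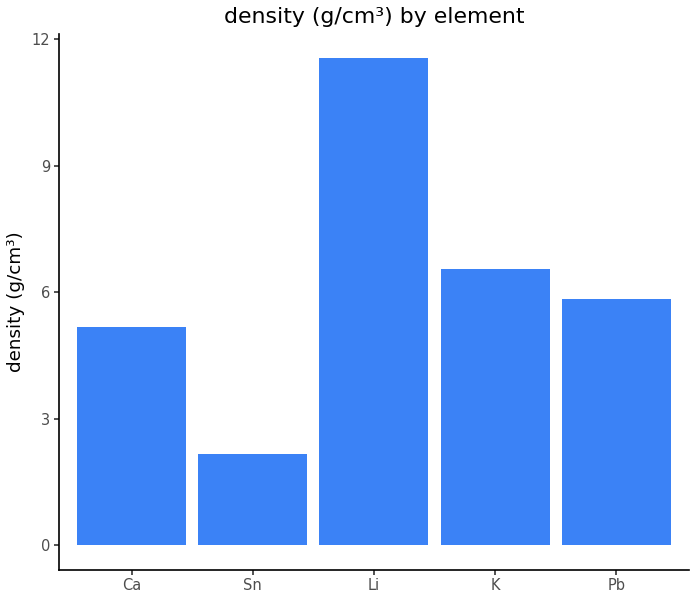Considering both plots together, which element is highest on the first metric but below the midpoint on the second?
Chart 2 median density (g/cm³) ≈ 6; below-median elements: Ca, Sn. Among those, Sn has the highest concentration (ppm) (≈ 600).

Sn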